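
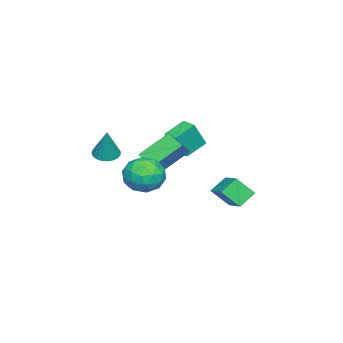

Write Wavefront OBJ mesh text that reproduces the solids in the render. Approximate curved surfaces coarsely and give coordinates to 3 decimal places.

v 0.056 -3.684 -0.211
v 0.665 -3.313 -0.503
v 0.704 -3.296 1.631
v 0.449 -3.078 -0.477
v 0.166 -2.947 -0.404
v -0.136 -2.943 -0.299
v -0.405 -3.068 -0.178
v -0.594 -3.299 -0.063
v -0.671 -3.597 0.027
v -0.622 -3.909 0.075
v -0.456 -4.183 0.075
v -0.201 -4.37 0.024
v 0.098 -4.439 -0.066
v 0.39 -4.377 -0.182
v 0.624 -4.195 -0.303
v 0.76 -3.925 -0.408
v 0.775 -3.613 -0.478
v -4.875 -0.68 -0.609
v -4.21 -1.097 0.955
v -4.395 0.163 -0.589
v -3.729 -0.254 0.975
v -3.751 -1.306 -1.255
v -3.085 -1.723 0.309
v -3.27 -0.463 -1.235
v -2.605 -0.88 0.329
v 1.54 0.284 -0.982
v 2.752 0.164 -1.053
v 1.468 -1.204 0.313
v 2.68 -1.324 0.242
v 2.195 -0.339 0.773
v 2.239 0.581 -0.028
v 1.981 -1.621 -0.712
v 2.025 -0.701 -1.513
v 3.024 -1.014 -0.886
v 3.156 -0.221 0.032
v 1.064 -0.819 -0.772
v 1.196 -0.026 0.146
v 2.152 0.354 -1.131
v 2.068 -1.394 0.391
v 1.782 -0.815 0.703
v 2.495 -0.886 0.661
v 1.851 0.6 -0.528
v 2.563 0.529 -0.57
v 2.236 0.234 0.503
v 1.657 -1.569 -0.17
v 2.369 -1.64 -0.212
v 1.725 -0.154 -1.401
v 2.438 -0.225 -1.443
v 1.984 -1.274 -1.243
v 3.025 -0.408 -1.075
v 2.982 -1.283 -0.314
v 2.571 -1.457 -0.875
v 2.598 -0.917 -1.345
v 3.102 0.057 -0.535
v 3.06 -0.817 0.226
v 2.775 -0.238 0.538
v 2.801 0.303 0.067
v 3.262 -0.634 -0.437
v 1.16 -0.223 -0.966
v 1.118 -1.097 -0.205
v 1.419 -1.343 -0.807
v 1.445 -0.802 -1.278
v 1.238 0.243 -0.426
v 1.195 -0.632 0.335
v 1.622 -0.123 0.605
v 1.649 0.417 0.135
v 0.958 -0.406 -0.303
v 0.032 -0.552 -1.088
v -0.415 -1.532 -0.56
v -1.059 0.66 0.235
v -1.507 -0.32 0.764
v 1.047 -0.56 -0.244
v 0.599 -1.54 0.285
v -0.045 0.652 1.08
v -0.492 -0.328 1.608
v -1.127 1.802 -2.484
v -1.962 2.307 -1.767
v -1.426 2.741 -3.492
v -2.26 3.246 -2.775
v 0.14 2.934 -1.805
v -0.694 3.439 -1.088
v -0.158 3.873 -2.813
v -0.993 4.378 -2.096
f 2 1 4
f 2 4 3
f 4 1 5
f 4 5 3
f 5 1 6
f 5 6 3
f 6 1 7
f 6 7 3
f 7 1 8
f 7 8 3
f 8 1 9
f 8 9 3
f 9 1 10
f 9 10 3
f 10 1 11
f 10 11 3
f 11 1 12
f 11 12 3
f 12 1 13
f 12 13 3
f 13 1 14
f 13 14 3
f 14 1 15
f 14 15 3
f 15 1 16
f 15 16 3
f 16 1 17
f 16 17 3
f 17 1 2
f 17 2 3
f 19 21 18
f 22 19 18
f 18 21 20
f 20 22 18
f 19 25 21
f 23 19 22
f 23 25 19
f 21 25 20
f 24 22 20
f 20 25 24
f 24 23 22
f 25 23 24
f 26 63 42
f 63 37 66
f 42 66 31
f 63 66 42
f 26 42 38
f 42 31 43
f 38 43 27
f 42 43 38
f 26 38 47
f 38 27 48
f 47 48 33
f 38 48 47
f 26 47 59
f 47 33 62
f 59 62 36
f 47 62 59
f 26 59 63
f 59 36 67
f 63 67 37
f 59 67 63
f 27 43 54
f 43 31 57
f 54 57 35
f 43 57 54
f 31 66 44
f 66 37 65
f 44 65 30
f 66 65 44
f 37 67 64
f 67 36 60
f 64 60 28
f 67 60 64
f 36 62 61
f 62 33 49
f 61 49 32
f 62 49 61
f 33 48 53
f 48 27 50
f 53 50 34
f 48 50 53
f 29 55 41
f 55 35 56
f 41 56 30
f 55 56 41
f 29 41 39
f 41 30 40
f 39 40 28
f 41 40 39
f 29 39 46
f 39 28 45
f 46 45 32
f 39 45 46
f 29 46 51
f 46 32 52
f 51 52 34
f 46 52 51
f 29 51 55
f 51 34 58
f 55 58 35
f 51 58 55
f 30 56 44
f 56 35 57
f 44 57 31
f 56 57 44
f 28 40 64
f 40 30 65
f 64 65 37
f 40 65 64
f 32 45 61
f 45 28 60
f 61 60 36
f 45 60 61
f 34 52 53
f 52 32 49
f 53 49 33
f 52 49 53
f 35 58 54
f 58 34 50
f 54 50 27
f 58 50 54
f 69 71 68
f 72 69 68
f 68 71 70
f 70 72 68
f 69 75 71
f 73 69 72
f 73 75 69
f 71 75 70
f 74 72 70
f 70 75 74
f 74 73 72
f 75 73 74
f 77 79 76
f 80 77 76
f 76 79 78
f 78 80 76
f 77 83 79
f 81 77 80
f 81 83 77
f 79 83 78
f 82 80 78
f 78 83 82
f 82 81 80
f 83 81 82



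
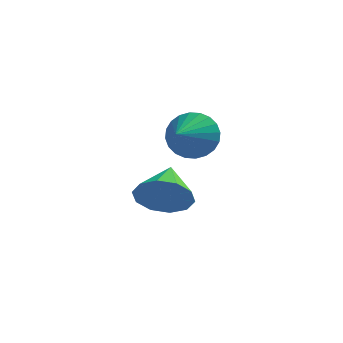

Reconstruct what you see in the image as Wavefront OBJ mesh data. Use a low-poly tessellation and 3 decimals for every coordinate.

v 1.39 0.197 -1.175
v 1.874 -0.145 -0.357
v 1.37 1.623 -0.565
v 2.302 0.038 -0.772
v 2.382 0.282 -1.341
v 2.083 0.494 -1.846
v 1.519 0.592 -2.095
v 0.905 0.54 -1.992
v 0.477 0.357 -1.577
v 0.397 0.113 -1.008
v 0.696 -0.099 -0.503
v 1.26 -0.198 -0.254
v 2.521 -1.092 2.266
v 3.008 -0.862 2.975
v 2.219 -2.328 2.874
v 2.695 -0.742 3.066
v 2.356 -0.674 3.034
v 2.042 -0.67 2.886
v 1.801 -0.73 2.643
v 1.669 -0.846 2.343
v 1.668 -0.999 2.031
v 1.796 -1.166 1.755
v 2.035 -1.322 1.557
v 2.348 -1.442 1.467
v 2.687 -1.51 1.498
v 3.001 -1.514 1.647
v 3.242 -1.454 1.889
v 3.373 -1.338 2.189
v 3.375 -1.185 2.501
v 3.246 -1.018 2.777
f 2 1 4
f 2 4 3
f 4 1 5
f 4 5 3
f 5 1 6
f 5 6 3
f 6 1 7
f 6 7 3
f 7 1 8
f 7 8 3
f 8 1 9
f 8 9 3
f 9 1 10
f 9 10 3
f 10 1 11
f 10 11 3
f 11 1 12
f 11 12 3
f 12 1 2
f 12 2 3
f 14 13 16
f 14 16 15
f 16 13 17
f 16 17 15
f 17 13 18
f 17 18 15
f 18 13 19
f 18 19 15
f 19 13 20
f 19 20 15
f 20 13 21
f 20 21 15
f 21 13 22
f 21 22 15
f 22 13 23
f 22 23 15
f 23 13 24
f 23 24 15
f 24 13 25
f 24 25 15
f 25 13 26
f 25 26 15
f 26 13 27
f 26 27 15
f 27 13 28
f 27 28 15
f 28 13 29
f 28 29 15
f 29 13 30
f 29 30 15
f 30 13 14
f 30 14 15



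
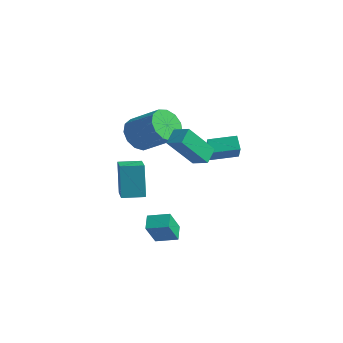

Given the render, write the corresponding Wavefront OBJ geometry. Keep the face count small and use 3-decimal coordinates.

v 1.771 -1.513 -3.486
v 2.059 -2.278 -2.362
v 2.58 -0.881 -3.263
v 2.867 -1.646 -2.139
v 2.273 -1.994 -3.941
v 2.56 -2.759 -2.817
v 3.081 -1.362 -3.718
v 3.369 -2.127 -2.594
v -0.42 -1.802 -2.297
v -0.781 -1.592 -0.516
v -1.706 -0.957 -2.658
v -2.067 -0.747 -0.876
v 0.187 -0.873 -2.284
v -0.174 -0.663 -0.502
v -1.099 -0.028 -2.644
v -1.46 0.182 -0.863
v -1.051 3.656 -0.75
v -0.176 2.99 0.18
v -0.329 4.832 -0.586
v 0.546 4.166 0.343
v -0.546 3.434 -1.383
v 0.329 2.768 -0.454
v 0.176 4.61 -1.22
v 1.051 3.944 -0.29
v 0.747 1.37 -0.598
v 0.561 0.006 0.962
v 0.427 2.054 -0.039
v 0.24 0.69 1.521
v 1.58 1.55 -0.341
v 1.393 0.186 1.219
v 1.259 2.234 0.218
v 1.073 0.87 1.778
v -2.871 1.121 0.126
v -2.453 1.476 -0.698
v -0.932 1.933 0.27
v -1.349 1.579 1.094
v -2.728 1.902 -0.466
v -1.207 2.359 0.502
v -3.049 2.08 -0.046
v -1.528 2.537 0.922
v -3.313 1.953 0.429
v -1.792 2.411 1.397
v -3.437 1.563 0.808
v -1.916 2.02 1.775
v -3.381 1.032 0.97
v -1.859 1.489 1.938
v -3.162 0.53 0.864
v -1.641 0.987 1.832
v -2.852 0.215 0.524
v -1.33 0.672 1.492
v -2.547 0.188 0.058
v -1.026 0.646 1.026
v -2.345 0.458 -0.387
v -0.824 0.915 0.581
v -2.31 0.938 -0.669
v -0.789 1.395 0.299
f 2 4 1
f 5 2 1
f 1 4 3
f 3 5 1
f 2 8 4
f 6 2 5
f 6 8 2
f 4 8 3
f 7 5 3
f 3 8 7
f 7 6 5
f 8 6 7
f 10 12 9
f 13 10 9
f 9 12 11
f 11 13 9
f 10 16 12
f 14 10 13
f 14 16 10
f 12 16 11
f 15 13 11
f 11 16 15
f 15 14 13
f 16 14 15
f 18 20 17
f 21 18 17
f 17 20 19
f 19 21 17
f 18 24 20
f 22 18 21
f 22 24 18
f 20 24 19
f 23 21 19
f 19 24 23
f 23 22 21
f 24 22 23
f 26 28 25
f 29 26 25
f 25 28 27
f 27 29 25
f 26 32 28
f 30 26 29
f 30 32 26
f 28 32 27
f 31 29 27
f 27 32 31
f 31 30 29
f 32 30 31
f 34 33 37
f 34 37 35
f 35 37 38
f 35 38 36
f 37 33 39
f 37 39 38
f 38 39 40
f 38 40 36
f 39 33 41
f 39 41 40
f 40 41 42
f 40 42 36
f 41 33 43
f 41 43 42
f 42 43 44
f 42 44 36
f 43 33 45
f 43 45 44
f 44 45 46
f 44 46 36
f 45 33 47
f 45 47 46
f 46 47 48
f 46 48 36
f 47 33 49
f 47 49 48
f 48 49 50
f 48 50 36
f 49 33 51
f 49 51 50
f 50 51 52
f 50 52 36
f 51 33 53
f 51 53 52
f 52 53 54
f 52 54 36
f 53 33 55
f 53 55 54
f 54 55 56
f 54 56 36
f 55 33 34
f 55 34 56
f 56 34 35
f 56 35 36



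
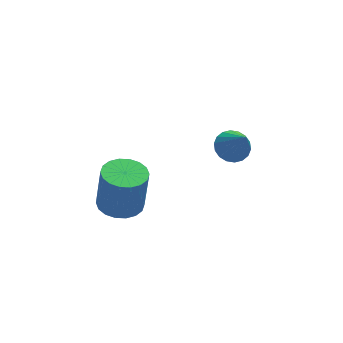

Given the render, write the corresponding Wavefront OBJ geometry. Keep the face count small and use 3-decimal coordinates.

v -3.446 2.933 -0.362
v -2.433 3.077 -0.487
v -2.182 3.11 1.598
v -3.194 2.967 1.722
v -2.596 3.505 -0.474
v -2.345 3.539 1.611
v -2.928 3.82 -0.439
v -2.676 3.854 1.646
v -3.361 3.959 -0.389
v -3.11 3.993 1.696
v -3.812 3.895 -0.334
v -3.561 3.929 1.751
v -4.19 3.641 -0.284
v -3.939 3.674 1.801
v -4.42 3.246 -0.25
v -4.169 3.28 1.835
v -4.458 2.79 -0.238
v -4.207 2.823 1.847
v -4.295 2.361 -0.251
v -4.044 2.395 1.834
v -3.964 2.046 -0.286
v -3.712 2.08 1.799
v -3.53 1.907 -0.336
v -3.279 1.941 1.749
v -3.079 1.971 -0.391
v -2.828 2.005 1.694
v -2.701 2.226 -0.441
v -2.45 2.259 1.644
v -2.471 2.62 -0.475
v -2.22 2.654 1.61
v 1.821 3.407 1.427
v 2.578 3.157 1.194
v 1.959 2.273 3.093
v 2.649 3.459 1.394
v 2.556 3.751 1.601
v 2.318 3.975 1.773
v 1.981 4.086 1.876
v 1.613 4.063 1.891
v 1.286 3.91 1.813
v 1.065 3.657 1.659
v 0.993 3.354 1.46
v 1.086 3.062 1.253
v 1.325 2.839 1.081
v 1.661 2.727 0.978
v 2.03 2.751 0.963
v 2.357 2.904 1.041
f 2 1 5
f 2 5 3
f 3 5 6
f 3 6 4
f 5 1 7
f 5 7 6
f 6 7 8
f 6 8 4
f 7 1 9
f 7 9 8
f 8 9 10
f 8 10 4
f 9 1 11
f 9 11 10
f 10 11 12
f 10 12 4
f 11 1 13
f 11 13 12
f 12 13 14
f 12 14 4
f 13 1 15
f 13 15 14
f 14 15 16
f 14 16 4
f 15 1 17
f 15 17 16
f 16 17 18
f 16 18 4
f 17 1 19
f 17 19 18
f 18 19 20
f 18 20 4
f 19 1 21
f 19 21 20
f 20 21 22
f 20 22 4
f 21 1 23
f 21 23 22
f 22 23 24
f 22 24 4
f 23 1 25
f 23 25 24
f 24 25 26
f 24 26 4
f 25 1 27
f 25 27 26
f 26 27 28
f 26 28 4
f 27 1 29
f 27 29 28
f 28 29 30
f 28 30 4
f 29 1 2
f 29 2 30
f 30 2 3
f 30 3 4
f 32 31 34
f 32 34 33
f 34 31 35
f 34 35 33
f 35 31 36
f 35 36 33
f 36 31 37
f 36 37 33
f 37 31 38
f 37 38 33
f 38 31 39
f 38 39 33
f 39 31 40
f 39 40 33
f 40 31 41
f 40 41 33
f 41 31 42
f 41 42 33
f 42 31 43
f 42 43 33
f 43 31 44
f 43 44 33
f 44 31 45
f 44 45 33
f 45 31 46
f 45 46 33
f 46 31 32
f 46 32 33



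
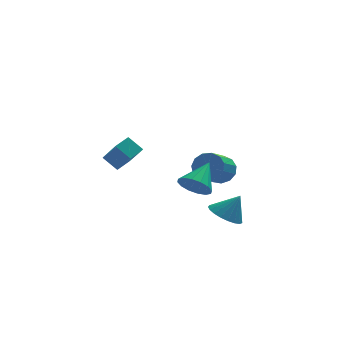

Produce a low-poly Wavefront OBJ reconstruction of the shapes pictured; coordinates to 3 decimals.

v 2.751 3.944 -0.997
v 3.5 3.258 -1.094
v 2.497 2.03 -0.14
v 1.749 2.716 -0.043
v 3.607 3.547 -0.609
v 2.605 2.319 0.345
v 3.442 3.962 -0.247
v 2.44 2.735 0.707
v 3.059 4.372 -0.124
v 2.056 3.144 0.831
v 2.577 4.645 -0.278
v 1.575 3.418 0.677
v 2.151 4.696 -0.66
v 1.149 3.469 0.295
v 1.915 4.508 -1.149
v 0.913 3.28 -0.195
v 1.945 4.141 -1.59
v 0.943 2.913 -0.636
v 2.231 3.711 -1.843
v 1.228 2.483 -0.889
v 2.682 3.355 -1.827
v 1.679 2.128 -0.873
v 3.155 3.186 -1.548
v 2.152 1.958 -0.594
v -4.092 -1.427 2.372
v -3.578 -2.667 3.814
v -4.792 -0.883 3.089
v -4.278 -2.123 4.531
v -3.302 -0.777 2.649
v -2.788 -2.017 4.091
v -4.002 -0.233 3.366
v -3.488 -1.473 4.808
v -0.169 -2.887 1.456
v 0.4 -3.667 1.787
v 0.909 -1.633 2.564
v 0.645 -3.494 1.352
v 0.672 -3.158 0.946
v 0.474 -2.75 0.676
v 0.103 -2.378 0.615
v -0.34 -2.143 0.78
v -0.737 -2.107 1.126
v -0.982 -2.281 1.56
v -1.009 -2.616 1.967
v -0.811 -3.025 2.237
v -0.441 -3.396 2.297
v 0.002 -3.631 2.133
v 1.401 -3.449 -0.564
v 2.017 -2.672 -0.966
v 2.219 -3.411 0.764
v 1.691 -2.44 -0.771
v 1.315 -2.382 -0.541
v 0.953 -2.509 -0.315
v 0.669 -2.799 -0.131
v 0.512 -3.2 -0.023
v 0.508 -3.645 -0.008
v 0.658 -4.056 -0.089
v 0.937 -4.362 -0.252
v 1.297 -4.509 -0.469
v 1.674 -4.474 -0.703
v 2.004 -4.261 -0.912
v 2.229 -3.908 -1.061
v 2.312 -3.476 -1.124
v 2.237 -3.038 -1.091
f 2 1 5
f 2 5 3
f 3 5 6
f 3 6 4
f 5 1 7
f 5 7 6
f 6 7 8
f 6 8 4
f 7 1 9
f 7 9 8
f 8 9 10
f 8 10 4
f 9 1 11
f 9 11 10
f 10 11 12
f 10 12 4
f 11 1 13
f 11 13 12
f 12 13 14
f 12 14 4
f 13 1 15
f 13 15 14
f 14 15 16
f 14 16 4
f 15 1 17
f 15 17 16
f 16 17 18
f 16 18 4
f 17 1 19
f 17 19 18
f 18 19 20
f 18 20 4
f 19 1 21
f 19 21 20
f 20 21 22
f 20 22 4
f 21 1 23
f 21 23 22
f 22 23 24
f 22 24 4
f 23 1 2
f 23 2 24
f 24 2 3
f 24 3 4
f 26 28 25
f 29 26 25
f 25 28 27
f 27 29 25
f 26 32 28
f 30 26 29
f 30 32 26
f 28 32 27
f 31 29 27
f 27 32 31
f 31 30 29
f 32 30 31
f 34 33 36
f 34 36 35
f 36 33 37
f 36 37 35
f 37 33 38
f 37 38 35
f 38 33 39
f 38 39 35
f 39 33 40
f 39 40 35
f 40 33 41
f 40 41 35
f 41 33 42
f 41 42 35
f 42 33 43
f 42 43 35
f 43 33 44
f 43 44 35
f 44 33 45
f 44 45 35
f 45 33 46
f 45 46 35
f 46 33 34
f 46 34 35
f 48 47 50
f 48 50 49
f 50 47 51
f 50 51 49
f 51 47 52
f 51 52 49
f 52 47 53
f 52 53 49
f 53 47 54
f 53 54 49
f 54 47 55
f 54 55 49
f 55 47 56
f 55 56 49
f 56 47 57
f 56 57 49
f 57 47 58
f 57 58 49
f 58 47 59
f 58 59 49
f 59 47 60
f 59 60 49
f 60 47 61
f 60 61 49
f 61 47 62
f 61 62 49
f 62 47 63
f 62 63 49
f 63 47 48
f 63 48 49



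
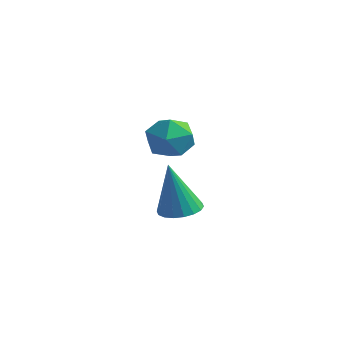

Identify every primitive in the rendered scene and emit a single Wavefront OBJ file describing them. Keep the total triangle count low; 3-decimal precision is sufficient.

v 0.446 -1.528 0.88
v 1.129 -1.479 0.763
v 0.591 -2.561 1.297
v 1.274 -2.512 1.18
v 0.978 -2.122 1.671
v 0.888 -1.484 1.414
v 0.832 -2.556 0.646
v 0.742 -1.918 0.389
v 1.367 -2.115 0.618
v 1.457 -1.847 1.252
v 0.263 -2.193 0.808
v 0.353 -1.925 1.442
v -0.905 -0.094 -2.315
v -0.592 -0.607 -2.414
v -0.975 -0.446 -0.705
v -0.396 -0.426 -2.366
v -0.301 -0.178 -2.307
v -0.326 0.086 -2.251
v -0.465 0.315 -2.207
v -0.692 0.463 -2.184
v -0.961 0.5 -2.187
v -1.219 0.42 -2.216
v -1.414 0.238 -2.264
v -1.509 -0.009 -2.323
v -1.484 -0.273 -2.38
v -1.345 -0.502 -2.424
v -1.118 -0.65 -2.446
v -0.849 -0.687 -2.443
f 1 12 6
f 1 6 2
f 1 2 8
f 1 8 11
f 1 11 12
f 2 6 10
f 6 12 5
f 12 11 3
f 11 8 7
f 8 2 9
f 4 10 5
f 4 5 3
f 4 3 7
f 4 7 9
f 4 9 10
f 5 10 6
f 3 5 12
f 7 3 11
f 9 7 8
f 10 9 2
f 14 13 16
f 14 16 15
f 16 13 17
f 16 17 15
f 17 13 18
f 17 18 15
f 18 13 19
f 18 19 15
f 19 13 20
f 19 20 15
f 20 13 21
f 20 21 15
f 21 13 22
f 21 22 15
f 22 13 23
f 22 23 15
f 23 13 24
f 23 24 15
f 24 13 25
f 24 25 15
f 25 13 26
f 25 26 15
f 26 13 27
f 26 27 15
f 27 13 28
f 27 28 15
f 28 13 14
f 28 14 15



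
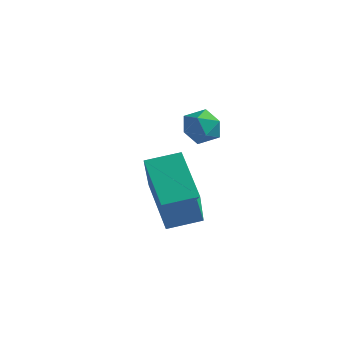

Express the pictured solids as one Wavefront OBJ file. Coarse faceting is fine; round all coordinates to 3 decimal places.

v -2.504 2.879 2.533
v -2.152 2.355 2.115
v -3.328 2.045 2.885
v -2.976 1.521 2.467
v -2.643 1.797 3.089
v -2.133 2.313 2.871
v -3.347 2.087 2.129
v -2.837 2.603 1.911
v -2.673 1.866 1.866
v -2.237 1.686 2.459
v -3.243 2.714 2.541
v -2.807 2.534 3.134
v -3.203 0.575 -0.526
v -4.675 1.704 0.58
v -3.751 1.634 -2.339
v -5.223 2.764 -1.233
v -2.317 1.476 -0.267
v -3.789 2.606 0.839
v -2.865 2.536 -2.08
v -4.337 3.665 -0.974
f 1 12 6
f 1 6 2
f 1 2 8
f 1 8 11
f 1 11 12
f 2 6 10
f 6 12 5
f 12 11 3
f 11 8 7
f 8 2 9
f 4 10 5
f 4 5 3
f 4 3 7
f 4 7 9
f 4 9 10
f 5 10 6
f 3 5 12
f 7 3 11
f 9 7 8
f 10 9 2
f 14 16 13
f 17 14 13
f 13 16 15
f 15 17 13
f 14 20 16
f 18 14 17
f 18 20 14
f 16 20 15
f 19 17 15
f 15 20 19
f 19 18 17
f 20 18 19



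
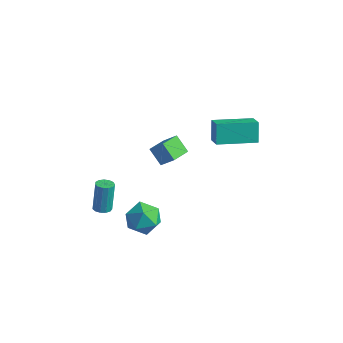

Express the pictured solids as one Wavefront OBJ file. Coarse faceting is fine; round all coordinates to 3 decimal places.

v -3.875 -0.217 -4.32
v -3.432 -0.459 -4.193
v -3.623 0.056 -2.553
v -4.065 0.297 -2.68
v -3.358 -0.186 -4.27
v -3.548 0.328 -2.63
v -3.448 0.077 -4.363
v -3.638 0.591 -2.722
v -3.674 0.246 -4.442
v -3.864 0.761 -2.802
v -3.963 0.269 -4.483
v -4.153 0.783 -2.842
v -4.224 0.137 -4.472
v -4.414 0.652 -2.831
v -4.375 -0.108 -4.413
v -4.565 0.407 -2.772
v -4.367 -0.387 -4.324
v -4.557 0.128 -2.684
v -4.202 -0.612 -4.234
v -4.392 -0.097 -2.594
v -3.934 -0.712 -4.172
v -4.124 -0.197 -2.531
v -3.647 -0.655 -4.157
v -3.837 -0.14 -2.516
v -0.984 0.87 -3.345
v -0.48 0.017 -3.755
v -2.46 0.363 -4.105
v -1.956 -0.49 -4.515
v -2.131 -0.428 -3.459
v -1.219 -0.115 -2.989
v -1.721 0.495 -4.871
v -0.809 0.808 -4.401
v -0.935 -0.215 -4.698
v -1.189 -0.785 -3.826
v -1.751 1.165 -4.034
v -2.005 0.595 -3.162
v 1.582 2.302 2.698
v 1.21 2.812 3.742
v 0.889 2.835 2.192
v 0.517 3.344 3.236
v 3.023 3.916 2.424
v 2.651 4.425 3.468
v 2.33 4.448 1.918
v 1.958 4.958 2.962
v -3.099 2.867 -1.15
v -2.291 2.957 -0.253
v -3.043 3.994 -1.312
v -2.235 4.084 -0.416
v -2.245 2.716 -1.904
v -1.437 2.806 -1.008
v -2.189 3.843 -2.067
v -1.381 3.933 -1.17
f 2 1 5
f 2 5 3
f 3 5 6
f 3 6 4
f 5 1 7
f 5 7 6
f 6 7 8
f 6 8 4
f 7 1 9
f 7 9 8
f 8 9 10
f 8 10 4
f 9 1 11
f 9 11 10
f 10 11 12
f 10 12 4
f 11 1 13
f 11 13 12
f 12 13 14
f 12 14 4
f 13 1 15
f 13 15 14
f 14 15 16
f 14 16 4
f 15 1 17
f 15 17 16
f 16 17 18
f 16 18 4
f 17 1 19
f 17 19 18
f 18 19 20
f 18 20 4
f 19 1 21
f 19 21 20
f 20 21 22
f 20 22 4
f 21 1 23
f 21 23 22
f 22 23 24
f 22 24 4
f 23 1 2
f 23 2 24
f 24 2 3
f 24 3 4
f 25 36 30
f 25 30 26
f 25 26 32
f 25 32 35
f 25 35 36
f 26 30 34
f 30 36 29
f 36 35 27
f 35 32 31
f 32 26 33
f 28 34 29
f 28 29 27
f 28 27 31
f 28 31 33
f 28 33 34
f 29 34 30
f 27 29 36
f 31 27 35
f 33 31 32
f 34 33 26
f 38 40 37
f 41 38 37
f 37 40 39
f 39 41 37
f 38 44 40
f 42 38 41
f 42 44 38
f 40 44 39
f 43 41 39
f 39 44 43
f 43 42 41
f 44 42 43
f 46 48 45
f 49 46 45
f 45 48 47
f 47 49 45
f 46 52 48
f 50 46 49
f 50 52 46
f 48 52 47
f 51 49 47
f 47 52 51
f 51 50 49
f 52 50 51



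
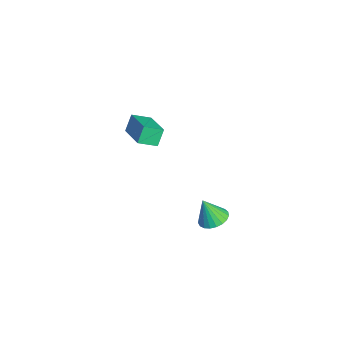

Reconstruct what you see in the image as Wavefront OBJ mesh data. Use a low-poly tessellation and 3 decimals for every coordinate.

v 2.994 3.192 -1.977
v 3.656 3.489 -1.787
v 2.846 2.708 -0.703
v 3.459 3.722 -1.721
v 3.182 3.863 -1.699
v 2.872 3.888 -1.726
v 2.583 3.793 -1.796
v 2.366 3.594 -1.897
v 2.257 3.325 -2.011
v 2.275 3.034 -2.12
v 2.418 2.769 -2.204
v 2.66 2.578 -2.249
v 2.96 2.493 -2.246
v 3.266 2.529 -2.197
v 3.525 2.68 -2.11
v 3.692 2.919 -1.999
v 3.738 3.205 -1.885
v -4.054 1.38 -0.719
v -4 0.42 -0.295
v -2.328 1.738 -0.127
v -2.274 0.779 0.297
v -3.686 1.021 -1.577
v -3.632 0.062 -1.153
v -1.96 1.38 -0.985
v -1.906 0.42 -0.561
f 2 1 4
f 2 4 3
f 4 1 5
f 4 5 3
f 5 1 6
f 5 6 3
f 6 1 7
f 6 7 3
f 7 1 8
f 7 8 3
f 8 1 9
f 8 9 3
f 9 1 10
f 9 10 3
f 10 1 11
f 10 11 3
f 11 1 12
f 11 12 3
f 12 1 13
f 12 13 3
f 13 1 14
f 13 14 3
f 14 1 15
f 14 15 3
f 15 1 16
f 15 16 3
f 16 1 17
f 16 17 3
f 17 1 2
f 17 2 3
f 19 21 18
f 22 19 18
f 18 21 20
f 20 22 18
f 19 25 21
f 23 19 22
f 23 25 19
f 21 25 20
f 24 22 20
f 20 25 24
f 24 23 22
f 25 23 24



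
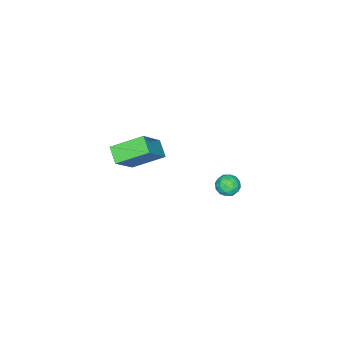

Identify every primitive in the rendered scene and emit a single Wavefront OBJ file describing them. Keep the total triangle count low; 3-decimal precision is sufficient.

v -2.108 2.294 -2.125
v -1.445 2.165 -2.23
v -2.295 1.215 -1.97
v -1.632 1.086 -2.075
v -1.83 1.418 -1.511
v -1.715 2.085 -1.607
v -2.025 1.295 -2.593
v -1.91 1.962 -2.689
v -1.394 1.547 -2.519
v -1.274 1.623 -1.851
v -2.466 1.757 -2.349
v -2.346 1.833 -1.681
v -1.761 2.324 -2.192
v -1.979 1.056 -2.008
v -2.096 1.251 -1.677
v -1.706 1.175 -1.739
v -1.919 2.277 -1.825
v -1.529 2.201 -1.887
v -1.755 1.762 -1.464
v -2.211 1.179 -2.313
v -1.821 1.103 -2.375
v -2.034 2.205 -2.461
v -1.644 2.129 -2.523
v -1.985 1.618 -2.736
v -1.341 1.885 -2.423
v -1.45 1.251 -2.331
v -1.681 1.374 -2.636
v -1.614 1.766 -2.692
v -1.27 1.93 -2.03
v -1.379 1.296 -1.938
v -1.496 1.491 -1.607
v -1.428 1.883 -1.664
v -1.24 1.567 -2.2
v -2.361 2.084 -2.262
v -2.47 1.45 -2.17
v -2.312 1.497 -2.536
v -2.244 1.889 -2.593
v -2.29 2.129 -1.869
v -2.399 1.495 -1.777
v -2.126 1.614 -1.508
v -2.059 2.006 -1.564
v -2.5 1.813 -2
v 2.348 0.903 3.234
v 1.866 0.228 3.737
v 3.813 1.025 4.803
v 3.331 0.35 5.306
v 3.289 -0.35 2.454
v 2.807 -1.025 2.957
v 4.754 -0.228 4.023
v 4.272 -0.903 4.526
f 1 38 17
f 38 12 41
f 17 41 6
f 38 41 17
f 1 17 13
f 17 6 18
f 13 18 2
f 17 18 13
f 1 13 22
f 13 2 23
f 22 23 8
f 13 23 22
f 1 22 34
f 22 8 37
f 34 37 11
f 22 37 34
f 1 34 38
f 34 11 42
f 38 42 12
f 34 42 38
f 2 18 29
f 18 6 32
f 29 32 10
f 18 32 29
f 6 41 19
f 41 12 40
f 19 40 5
f 41 40 19
f 12 42 39
f 42 11 35
f 39 35 3
f 42 35 39
f 11 37 36
f 37 8 24
f 36 24 7
f 37 24 36
f 8 23 28
f 23 2 25
f 28 25 9
f 23 25 28
f 4 30 16
f 30 10 31
f 16 31 5
f 30 31 16
f 4 16 14
f 16 5 15
f 14 15 3
f 16 15 14
f 4 14 21
f 14 3 20
f 21 20 7
f 14 20 21
f 4 21 26
f 21 7 27
f 26 27 9
f 21 27 26
f 4 26 30
f 26 9 33
f 30 33 10
f 26 33 30
f 5 31 19
f 31 10 32
f 19 32 6
f 31 32 19
f 3 15 39
f 15 5 40
f 39 40 12
f 15 40 39
f 7 20 36
f 20 3 35
f 36 35 11
f 20 35 36
f 9 27 28
f 27 7 24
f 28 24 8
f 27 24 28
f 10 33 29
f 33 9 25
f 29 25 2
f 33 25 29
f 44 46 43
f 47 44 43
f 43 46 45
f 45 47 43
f 44 50 46
f 48 44 47
f 48 50 44
f 46 50 45
f 49 47 45
f 45 50 49
f 49 48 47
f 50 48 49



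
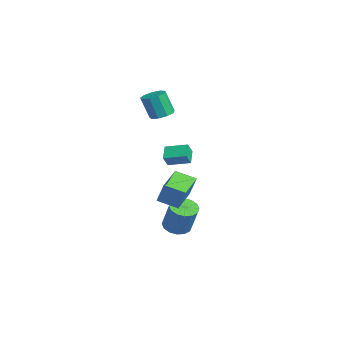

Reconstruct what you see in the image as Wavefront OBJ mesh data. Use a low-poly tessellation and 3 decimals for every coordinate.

v -4.704 -1.453 -1.173
v -4.401 -1.83 -0.449
v -4 -0.274 -0.853
v -3.697 -0.651 -0.13
v -3.863 -1.809 -1.71
v -3.56 -2.186 -0.987
v -3.159 -0.63 -1.391
v -2.856 -1.007 -0.667
v 1.069 -2.772 -4.148
v 1.827 -2.999 -4.459
v 2.609 -2.815 -2.682
v 1.851 -2.588 -2.372
v 1.814 -2.561 -4.498
v 2.597 -2.377 -2.722
v 1.601 -2.179 -4.444
v 2.384 -1.996 -2.668
v 1.246 -1.957 -4.311
v 2.029 -1.773 -2.534
v 0.843 -1.952 -4.134
v 1.626 -1.769 -2.357
v 0.501 -2.168 -3.961
v 1.284 -1.984 -2.184
v 0.311 -2.545 -3.838
v 1.093 -2.361 -2.061
v 0.323 -2.983 -3.798
v 1.106 -2.799 -2.022
v 0.536 -3.364 -3.852
v 1.319 -3.181 -2.076
v 0.891 -3.587 -3.986
v 1.674 -3.403 -2.209
v 1.294 -3.591 -4.163
v 2.077 -3.408 -2.386
v 1.636 -3.376 -4.336
v 2.419 -3.192 -2.559
v 3.481 -4.64 -0.804
v 3.9 -4.366 0.515
v 1.975 -3.543 -0.554
v 2.393 -3.269 0.764
v 4.147 -3.631 -1.224
v 4.565 -3.357 0.094
v 2.64 -2.534 -0.975
v 3.059 -2.26 0.344
v -3.741 -2.177 2.47
v -3.252 -1.643 2.733
v -3.551 -2.109 4.234
v -4.039 -2.643 3.97
v -3.738 -1.442 2.699
v -4.037 -1.908 4.2
v -4.225 -1.584 2.557
v -4.524 -2.051 4.058
v -4.485 -2.004 2.375
v -4.784 -2.471 3.876
v -4.397 -2.505 2.237
v -4.696 -2.972 3.738
v -4.002 -2.852 2.208
v -4.301 -3.319 3.708
v -3.484 -2.883 2.301
v -3.783 -3.35 3.802
v -3.087 -2.584 2.473
v -3.386 -3.05 3.974
v -2.995 -2.094 2.644
v -3.294 -2.56 4.145
f 2 4 1
f 5 2 1
f 1 4 3
f 3 5 1
f 2 8 4
f 6 2 5
f 6 8 2
f 4 8 3
f 7 5 3
f 3 8 7
f 7 6 5
f 8 6 7
f 10 9 13
f 10 13 11
f 11 13 14
f 11 14 12
f 13 9 15
f 13 15 14
f 14 15 16
f 14 16 12
f 15 9 17
f 15 17 16
f 16 17 18
f 16 18 12
f 17 9 19
f 17 19 18
f 18 19 20
f 18 20 12
f 19 9 21
f 19 21 20
f 20 21 22
f 20 22 12
f 21 9 23
f 21 23 22
f 22 23 24
f 22 24 12
f 23 9 25
f 23 25 24
f 24 25 26
f 24 26 12
f 25 9 27
f 25 27 26
f 26 27 28
f 26 28 12
f 27 9 29
f 27 29 28
f 28 29 30
f 28 30 12
f 29 9 31
f 29 31 30
f 30 31 32
f 30 32 12
f 31 9 33
f 31 33 32
f 32 33 34
f 32 34 12
f 33 9 10
f 33 10 34
f 34 10 11
f 34 11 12
f 36 38 35
f 39 36 35
f 35 38 37
f 37 39 35
f 36 42 38
f 40 36 39
f 40 42 36
f 38 42 37
f 41 39 37
f 37 42 41
f 41 40 39
f 42 40 41
f 44 43 47
f 44 47 45
f 45 47 48
f 45 48 46
f 47 43 49
f 47 49 48
f 48 49 50
f 48 50 46
f 49 43 51
f 49 51 50
f 50 51 52
f 50 52 46
f 51 43 53
f 51 53 52
f 52 53 54
f 52 54 46
f 53 43 55
f 53 55 54
f 54 55 56
f 54 56 46
f 55 43 57
f 55 57 56
f 56 57 58
f 56 58 46
f 57 43 59
f 57 59 58
f 58 59 60
f 58 60 46
f 59 43 61
f 59 61 60
f 60 61 62
f 60 62 46
f 61 43 44
f 61 44 62
f 62 44 45
f 62 45 46



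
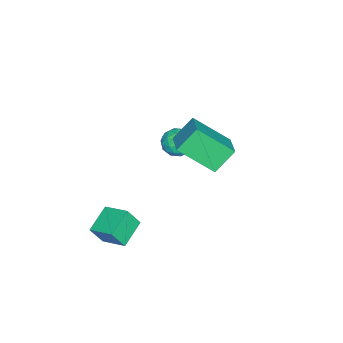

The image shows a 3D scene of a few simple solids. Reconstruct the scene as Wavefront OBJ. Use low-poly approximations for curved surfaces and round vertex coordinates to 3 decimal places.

v 0.448 0.195 0.129
v -0.148 0.712 0.938
v 0.18 1.513 -0.911
v -0.415 2.03 -0.102
v 1.475 0.73 0.542
v 0.88 1.247 1.351
v 1.208 2.048 -0.498
v 0.612 2.565 0.311
v -2.432 -0.286 -2.27
v -1.997 0.023 -2.663
v -1.703 -1.043 -2.057
v -1.268 -0.734 -2.45
v -1.45 -0.458 -1.876
v -1.9 0.01 -2.008
v -1.8 -1.03 -2.712
v -2.25 -0.562 -2.844
v -1.606 -0.437 -2.936
v -1.39 -0.084 -2.419
v -2.31 -0.936 -2.301
v -2.094 -0.583 -1.784
v -2.278 -0.065 -2.485
v -1.422 -0.955 -2.235
v -1.528 -0.792 -1.898
v -1.273 -0.611 -2.129
v -2.222 -0.073 -2.1
v -1.966 0.109 -2.331
v -1.644 -0.174 -1.868
v -1.734 -1.129 -2.389
v -1.478 -0.947 -2.62
v -2.427 -0.409 -2.591
v -2.172 -0.228 -2.822
v -2.056 -0.846 -2.852
v -1.793 -0.154 -2.877
v -1.365 -0.599 -2.752
v -1.677 -0.773 -2.906
v -1.942 -0.498 -2.983
v -1.666 0.054 -2.573
v -1.238 -0.391 -2.448
v -1.344 -0.229 -2.111
v -1.609 0.046 -2.188
v -1.436 -0.217 -2.734
v -2.462 -0.629 -2.272
v -2.034 -1.074 -2.147
v -2.091 -1.066 -2.532
v -2.356 -0.791 -2.609
v -2.335 -0.421 -1.968
v -1.907 -0.866 -1.843
v -1.758 -0.522 -1.737
v -2.023 -0.247 -1.814
v -2.264 -0.803 -1.986
v 2.922 -1.509 -4.21
v 1.865 -1.351 -3.784
v 3.219 -0.531 -3.831
v 2.163 -0.373 -3.406
v 3.177 -1.887 -3.434
v 2.121 -1.729 -3.009
v 3.475 -0.909 -3.056
v 2.418 -0.751 -2.63
f 2 4 1
f 5 2 1
f 1 4 3
f 3 5 1
f 2 8 4
f 6 2 5
f 6 8 2
f 4 8 3
f 7 5 3
f 3 8 7
f 7 6 5
f 8 6 7
f 9 46 25
f 46 20 49
f 25 49 14
f 46 49 25
f 9 25 21
f 25 14 26
f 21 26 10
f 25 26 21
f 9 21 30
f 21 10 31
f 30 31 16
f 21 31 30
f 9 30 42
f 30 16 45
f 42 45 19
f 30 45 42
f 9 42 46
f 42 19 50
f 46 50 20
f 42 50 46
f 10 26 37
f 26 14 40
f 37 40 18
f 26 40 37
f 14 49 27
f 49 20 48
f 27 48 13
f 49 48 27
f 20 50 47
f 50 19 43
f 47 43 11
f 50 43 47
f 19 45 44
f 45 16 32
f 44 32 15
f 45 32 44
f 16 31 36
f 31 10 33
f 36 33 17
f 31 33 36
f 12 38 24
f 38 18 39
f 24 39 13
f 38 39 24
f 12 24 22
f 24 13 23
f 22 23 11
f 24 23 22
f 12 22 29
f 22 11 28
f 29 28 15
f 22 28 29
f 12 29 34
f 29 15 35
f 34 35 17
f 29 35 34
f 12 34 38
f 34 17 41
f 38 41 18
f 34 41 38
f 13 39 27
f 39 18 40
f 27 40 14
f 39 40 27
f 11 23 47
f 23 13 48
f 47 48 20
f 23 48 47
f 15 28 44
f 28 11 43
f 44 43 19
f 28 43 44
f 17 35 36
f 35 15 32
f 36 32 16
f 35 32 36
f 18 41 37
f 41 17 33
f 37 33 10
f 41 33 37
f 52 54 51
f 55 52 51
f 51 54 53
f 53 55 51
f 52 58 54
f 56 52 55
f 56 58 52
f 54 58 53
f 57 55 53
f 53 58 57
f 57 56 55
f 58 56 57



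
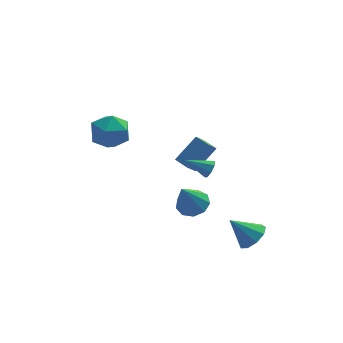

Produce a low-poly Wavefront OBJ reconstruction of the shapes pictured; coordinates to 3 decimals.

v 0.573 2.276 -0.939
v 1.794 2.938 0.387
v -0.019 2.994 -0.751
v 1.202 3.657 0.574
v 1.118 2.943 -1.774
v 2.339 3.606 -0.449
v 0.526 3.662 -1.587
v 1.747 4.324 -0.261
v 0.814 1.629 -3.479
v 1.722 1.289 -3.282
v 0.106 0.831 -1.601
v 1.653 1.918 -3.04
v 1.191 2.412 -3.005
v 0.552 2.539 -3.191
v 0.036 2.241 -3.512
v -0.116 1.656 -3.818
v 0.167 1.059 -3.965
v 0.752 0.728 -3.885
v 1.367 0.819 -3.615
v 3.545 -2.376 -3.337
v 4.058 -2.932 -2.73
v 2.335 -2.124 -2.083
v 4.248 -2.298 -2.674
v 4.109 -1.701 -2.928
v 3.706 -1.42 -3.373
v 3.227 -1.586 -3.802
v 2.897 -2.121 -4.013
v 2.87 -2.776 -3.907
v 3.159 -3.243 -3.535
v 3.628 -3.305 -3.07
v -4.587 0.84 3.323
v -3.398 1.089 3.134
v -4.082 -0.709 4.466
v -2.893 -0.46 4.277
v -3.581 0.303 4.954
v -3.893 1.26 4.247
v -3.587 -0.88 3.353
v -3.899 0.077 2.646
v -2.779 0.026 3.153
v -2.775 0.757 4.142
v -4.705 -0.377 3.458
v -4.701 0.354 4.447
v 1.322 -1.682 1.78
v 1.601 -1.513 2.283
v -0.042 -1.458 2.46
v 1.518 -1.16 2.001
v 1.32 -1.113 1.589
v 1.123 -1.4 1.289
v 1.042 -1.852 1.276
v 1.125 -2.204 1.559
v 1.323 -2.251 1.971
v 1.52 -1.965 2.271
f 2 4 1
f 5 2 1
f 1 4 3
f 3 5 1
f 2 8 4
f 6 2 5
f 6 8 2
f 4 8 3
f 7 5 3
f 3 8 7
f 7 6 5
f 8 6 7
f 10 9 12
f 10 12 11
f 12 9 13
f 12 13 11
f 13 9 14
f 13 14 11
f 14 9 15
f 14 15 11
f 15 9 16
f 15 16 11
f 16 9 17
f 16 17 11
f 17 9 18
f 17 18 11
f 18 9 19
f 18 19 11
f 19 9 10
f 19 10 11
f 21 20 23
f 21 23 22
f 23 20 24
f 23 24 22
f 24 20 25
f 24 25 22
f 25 20 26
f 25 26 22
f 26 20 27
f 26 27 22
f 27 20 28
f 27 28 22
f 28 20 29
f 28 29 22
f 29 20 30
f 29 30 22
f 30 20 21
f 30 21 22
f 31 42 36
f 31 36 32
f 31 32 38
f 31 38 41
f 31 41 42
f 32 36 40
f 36 42 35
f 42 41 33
f 41 38 37
f 38 32 39
f 34 40 35
f 34 35 33
f 34 33 37
f 34 37 39
f 34 39 40
f 35 40 36
f 33 35 42
f 37 33 41
f 39 37 38
f 40 39 32
f 44 43 46
f 44 46 45
f 46 43 47
f 46 47 45
f 47 43 48
f 47 48 45
f 48 43 49
f 48 49 45
f 49 43 50
f 49 50 45
f 50 43 51
f 50 51 45
f 51 43 52
f 51 52 45
f 52 43 44
f 52 44 45



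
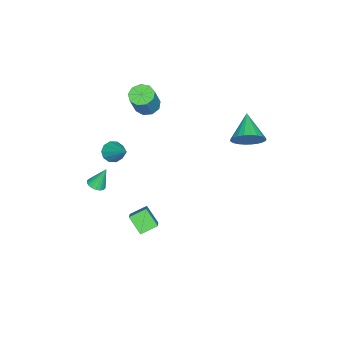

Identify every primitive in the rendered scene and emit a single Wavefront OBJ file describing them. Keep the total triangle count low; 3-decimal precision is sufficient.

v 2.213 -3.859 -1.274
v 2.641 -3.458 -1.333
v 1.907 -3.341 0.034
v 2.431 -3.334 -1.431
v 2.178 -3.314 -1.498
v 1.932 -3.403 -1.521
v 1.741 -3.581 -1.494
v 1.644 -3.815 -1.425
v 1.66 -4.057 -1.325
v 1.785 -4.261 -1.215
v 1.994 -4.384 -1.117
v 2.248 -4.404 -1.05
v 2.494 -4.316 -1.028
v 2.684 -4.137 -1.054
v 2.782 -3.903 -1.124
v 2.766 -3.661 -1.223
v -0.931 4.218 2.887
v -0.292 3.784 3.568
v -2.429 3.562 3.873
v -0.344 4.148 3.731
v -0.486 4.522 3.765
v -0.695 4.85 3.665
v -0.941 5.082 3.447
v -1.184 5.183 3.143
v -1.389 5.136 2.801
v -1.525 4.95 2.471
v -1.57 4.652 2.205
v -1.517 4.288 2.043
v -1.376 3.914 2.009
v -1.166 3.585 2.109
v -0.921 3.353 2.327
v -0.677 3.253 2.63
v -0.472 3.3 2.973
v -0.337 3.486 3.302
v -2.591 -2.667 2.587
v -2.081 -2.129 2.286
v -1.159 -2.095 3.913
v -1.669 -2.633 4.213
v -2.505 -1.874 2.521
v -1.582 -1.841 4.148
v -2.969 -1.99 2.787
v -2.046 -1.957 4.413
v -3.256 -2.423 2.959
v -2.334 -2.39 4.585
v -3.233 -2.97 2.957
v -2.31 -2.936 4.583
v -2.909 -3.375 2.782
v -1.986 -3.341 4.408
v -2.436 -3.448 2.515
v -1.514 -3.415 4.141
v -2.037 -3.156 2.282
v -1.114 -3.123 3.909
v -1.896 -2.635 2.192
v -0.974 -2.602 3.818
v 1.834 -0.874 -2.584
v 3.145 -0.356 -1.531
v 2.226 -0.007 -3.499
v 3.537 0.511 -2.445
v 2.503 -1.651 -3.035
v 3.814 -1.133 -1.981
v 2.895 -0.784 -3.949
v 4.206 -0.266 -2.896
v 0.779 -3.394 0.701
v 1.088 -3.073 0.11
v 1.721 -2.126 1.879
v 0.692 -2.86 0.196
v 0.33 -2.851 0.475
v 0.14 -3.049 0.841
v 0.194 -3.379 1.153
v 0.471 -3.715 1.292
v 0.867 -3.928 1.206
v 1.229 -3.937 0.927
v 1.419 -3.739 0.561
v 1.365 -3.409 0.249
f 2 1 4
f 2 4 3
f 4 1 5
f 4 5 3
f 5 1 6
f 5 6 3
f 6 1 7
f 6 7 3
f 7 1 8
f 7 8 3
f 8 1 9
f 8 9 3
f 9 1 10
f 9 10 3
f 10 1 11
f 10 11 3
f 11 1 12
f 11 12 3
f 12 1 13
f 12 13 3
f 13 1 14
f 13 14 3
f 14 1 15
f 14 15 3
f 15 1 16
f 15 16 3
f 16 1 2
f 16 2 3
f 18 17 20
f 18 20 19
f 20 17 21
f 20 21 19
f 21 17 22
f 21 22 19
f 22 17 23
f 22 23 19
f 23 17 24
f 23 24 19
f 24 17 25
f 24 25 19
f 25 17 26
f 25 26 19
f 26 17 27
f 26 27 19
f 27 17 28
f 27 28 19
f 28 17 29
f 28 29 19
f 29 17 30
f 29 30 19
f 30 17 31
f 30 31 19
f 31 17 32
f 31 32 19
f 32 17 33
f 32 33 19
f 33 17 34
f 33 34 19
f 34 17 18
f 34 18 19
f 36 35 39
f 36 39 37
f 37 39 40
f 37 40 38
f 39 35 41
f 39 41 40
f 40 41 42
f 40 42 38
f 41 35 43
f 41 43 42
f 42 43 44
f 42 44 38
f 43 35 45
f 43 45 44
f 44 45 46
f 44 46 38
f 45 35 47
f 45 47 46
f 46 47 48
f 46 48 38
f 47 35 49
f 47 49 48
f 48 49 50
f 48 50 38
f 49 35 51
f 49 51 50
f 50 51 52
f 50 52 38
f 51 35 53
f 51 53 52
f 52 53 54
f 52 54 38
f 53 35 36
f 53 36 54
f 54 36 37
f 54 37 38
f 56 58 55
f 59 56 55
f 55 58 57
f 57 59 55
f 56 62 58
f 60 56 59
f 60 62 56
f 58 62 57
f 61 59 57
f 57 62 61
f 61 60 59
f 62 60 61
f 64 63 66
f 64 66 65
f 66 63 67
f 66 67 65
f 67 63 68
f 67 68 65
f 68 63 69
f 68 69 65
f 69 63 70
f 69 70 65
f 70 63 71
f 70 71 65
f 71 63 72
f 71 72 65
f 72 63 73
f 72 73 65
f 73 63 74
f 73 74 65
f 74 63 64
f 74 64 65



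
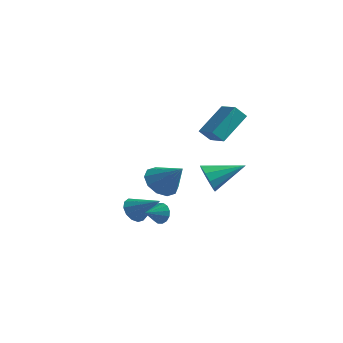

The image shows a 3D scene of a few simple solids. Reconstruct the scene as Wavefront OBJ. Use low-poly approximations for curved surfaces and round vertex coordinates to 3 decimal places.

v 2.134 2.503 3.144
v 2.427 4.072 4.524
v 0.983 2.944 2.886
v 1.275 4.513 4.266
v 2.485 3.027 2.474
v 2.777 4.596 3.854
v 1.333 3.468 2.216
v 1.626 5.037 3.596
v -2.688 2.344 -3.313
v -2.265 2.532 -4.014
v -1.152 2.496 -2.347
v -2.418 2.943 -3.836
v -2.656 3.164 -3.492
v -2.905 3.124 -3.091
v -3.084 2.837 -2.76
v -3.138 2.393 -2.605
v -3.048 1.934 -2.674
v -2.844 1.604 -2.947
v -2.591 1.51 -3.335
v -2.368 1.68 -3.716
v -2.247 2.061 -3.969
v 1.416 3.113 -0.365
v 1.937 3.047 -1.133
v 2.764 4.547 0.425
v 1.547 3.461 -1.218
v 1.107 3.742 -0.977
v 0.785 3.782 -0.503
v 0.705 3.568 0.024
v 0.896 3.179 0.402
v 1.286 2.766 0.487
v 1.726 2.485 0.247
v 2.048 2.444 -0.228
v 2.128 2.659 -0.755
v -0.176 1.352 -0.415
v 0.506 1.63 -1.178
v 1.196 1.308 0.795
v 0.278 2.178 -0.9
v -0.123 2.41 -0.437
v -0.544 2.239 0.034
v -0.825 1.728 0.334
v -0.858 1.074 0.347
v -0.63 0.526 0.07
v -0.229 0.293 -0.393
v 0.192 0.465 -0.864
v 0.473 0.976 -1.164
v -0.074 1.156 -2.55
v 0.299 1.241 -1.976
v -0.306 0.144 -2.25
v -0.031 1.343 -1.888
v -0.373 1.395 -1.976
v -0.635 1.382 -2.219
v -0.747 1.309 -2.55
v -0.678 1.195 -2.881
v -0.448 1.071 -3.124
v -0.118 0.969 -3.213
v 0.225 0.917 -3.124
v 0.487 0.929 -2.882
v 0.598 1.002 -2.551
v 0.53 1.116 -2.219
f 2 4 1
f 5 2 1
f 1 4 3
f 3 5 1
f 2 8 4
f 6 2 5
f 6 8 2
f 4 8 3
f 7 5 3
f 3 8 7
f 7 6 5
f 8 6 7
f 10 9 12
f 10 12 11
f 12 9 13
f 12 13 11
f 13 9 14
f 13 14 11
f 14 9 15
f 14 15 11
f 15 9 16
f 15 16 11
f 16 9 17
f 16 17 11
f 17 9 18
f 17 18 11
f 18 9 19
f 18 19 11
f 19 9 20
f 19 20 11
f 20 9 21
f 20 21 11
f 21 9 10
f 21 10 11
f 23 22 25
f 23 25 24
f 25 22 26
f 25 26 24
f 26 22 27
f 26 27 24
f 27 22 28
f 27 28 24
f 28 22 29
f 28 29 24
f 29 22 30
f 29 30 24
f 30 22 31
f 30 31 24
f 31 22 32
f 31 32 24
f 32 22 33
f 32 33 24
f 33 22 23
f 33 23 24
f 35 34 37
f 35 37 36
f 37 34 38
f 37 38 36
f 38 34 39
f 38 39 36
f 39 34 40
f 39 40 36
f 40 34 41
f 40 41 36
f 41 34 42
f 41 42 36
f 42 34 43
f 42 43 36
f 43 34 44
f 43 44 36
f 44 34 45
f 44 45 36
f 45 34 35
f 45 35 36
f 47 46 49
f 47 49 48
f 49 46 50
f 49 50 48
f 50 46 51
f 50 51 48
f 51 46 52
f 51 52 48
f 52 46 53
f 52 53 48
f 53 46 54
f 53 54 48
f 54 46 55
f 54 55 48
f 55 46 56
f 55 56 48
f 56 46 57
f 56 57 48
f 57 46 58
f 57 58 48
f 58 46 59
f 58 59 48
f 59 46 47
f 59 47 48



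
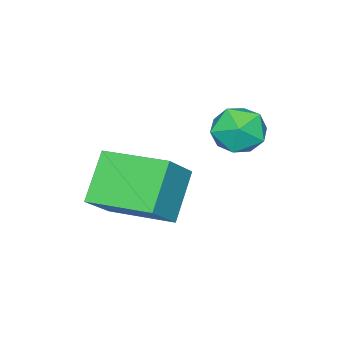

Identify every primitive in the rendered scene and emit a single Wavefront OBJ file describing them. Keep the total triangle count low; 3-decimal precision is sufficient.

v -3.388 -4.955 -2.881
v -2.249 -4.886 -1.832
v -3.696 -2.898 -2.682
v -2.557 -2.829 -1.632
v -2.203 -4.651 -4.188
v -1.064 -4.582 -3.138
v -2.511 -2.594 -3.988
v -1.372 -2.525 -2.939
v -4.43 -0.975 -0.604
v -3.645 -0.547 -0.568
v -3.755 -2.233 -0.372
v -2.97 -1.805 -0.336
v -3.572 -1.691 0.315
v -3.989 -0.913 0.172
v -3.411 -1.867 -1.112
v -3.828 -1.089 -1.255
v -3.016 -1.099 -0.882
v -3.115 -0.99 -0
v -4.285 -1.79 -0.94
v -4.384 -1.681 -0.058
f 2 4 1
f 5 2 1
f 1 4 3
f 3 5 1
f 2 8 4
f 6 2 5
f 6 8 2
f 4 8 3
f 7 5 3
f 3 8 7
f 7 6 5
f 8 6 7
f 9 20 14
f 9 14 10
f 9 10 16
f 9 16 19
f 9 19 20
f 10 14 18
f 14 20 13
f 20 19 11
f 19 16 15
f 16 10 17
f 12 18 13
f 12 13 11
f 12 11 15
f 12 15 17
f 12 17 18
f 13 18 14
f 11 13 20
f 15 11 19
f 17 15 16
f 18 17 10



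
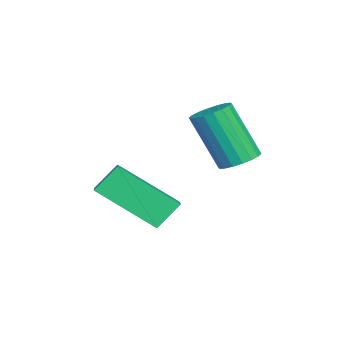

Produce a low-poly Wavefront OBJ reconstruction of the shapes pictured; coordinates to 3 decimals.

v -1.353 -1.361 -3.205
v -0.286 -1.17 -2.792
v -1.194 0.285 -4.382
v -0.127 0.477 -3.969
v -0.973 -1.917 -3.931
v 0.094 -1.725 -3.518
v -0.814 -0.27 -5.108
v 0.253 -0.079 -4.695
v -1.272 1.852 -2.825
v -0.964 1.363 -3.019
v -1.199 0.559 -1.369
v -1.508 1.048 -1.175
v -0.769 1.52 -2.915
v -1.004 0.716 -1.265
v -0.673 1.743 -2.793
v -0.908 0.939 -1.143
v -0.696 1.987 -2.677
v -0.931 1.184 -1.027
v -0.834 2.205 -2.59
v -1.069 1.401 -0.941
v -1.058 2.352 -2.55
v -1.293 1.549 -0.901
v -1.325 2.401 -2.565
v -1.56 1.598 -0.915
v -1.581 2.341 -2.631
v -1.816 1.537 -0.981
v -1.776 2.184 -2.735
v -2.011 1.38 -1.085
v -1.872 1.961 -2.857
v -2.107 1.157 -1.207
v -1.849 1.716 -2.973
v -2.084 0.913 -1.323
v -1.711 1.499 -3.059
v -1.946 0.695 -1.41
v -1.487 1.351 -3.099
v -1.722 0.548 -1.45
v -1.22 1.302 -3.085
v -1.455 0.499 -1.435
f 2 4 1
f 5 2 1
f 1 4 3
f 3 5 1
f 2 8 4
f 6 2 5
f 6 8 2
f 4 8 3
f 7 5 3
f 3 8 7
f 7 6 5
f 8 6 7
f 10 9 13
f 10 13 11
f 11 13 14
f 11 14 12
f 13 9 15
f 13 15 14
f 14 15 16
f 14 16 12
f 15 9 17
f 15 17 16
f 16 17 18
f 16 18 12
f 17 9 19
f 17 19 18
f 18 19 20
f 18 20 12
f 19 9 21
f 19 21 20
f 20 21 22
f 20 22 12
f 21 9 23
f 21 23 22
f 22 23 24
f 22 24 12
f 23 9 25
f 23 25 24
f 24 25 26
f 24 26 12
f 25 9 27
f 25 27 26
f 26 27 28
f 26 28 12
f 27 9 29
f 27 29 28
f 28 29 30
f 28 30 12
f 29 9 31
f 29 31 30
f 30 31 32
f 30 32 12
f 31 9 33
f 31 33 32
f 32 33 34
f 32 34 12
f 33 9 35
f 33 35 34
f 34 35 36
f 34 36 12
f 35 9 37
f 35 37 36
f 36 37 38
f 36 38 12
f 37 9 10
f 37 10 38
f 38 10 11
f 38 11 12



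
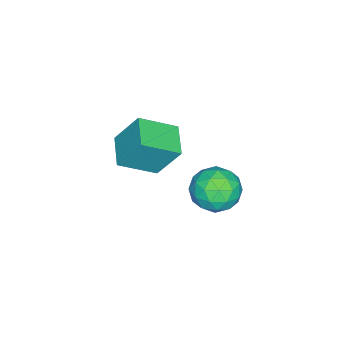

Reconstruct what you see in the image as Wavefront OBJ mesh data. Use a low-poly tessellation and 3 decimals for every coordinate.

v -0.934 3.376 1.306
v 0.174 3.577 1.57
v -0.434 1.823 0.39
v 0.674 2.024 0.654
v -0.072 1.724 1.484
v -0.382 2.684 2.051
v 0.122 2.716 -0.091
v -0.188 3.676 0.476
v 0.826 3.17 0.707
v 0.706 2.557 1.68
v -0.966 2.843 0.28
v -1.086 2.23 1.253
v -0.424 3.613 1.519
v 0.164 1.787 0.441
v -0.275 1.611 0.93
v 0.377 1.729 1.085
v -0.751 3.088 1.801
v -0.1 3.206 1.956
v -0.244 2.117 1.906
v -0.16 2.194 0.004
v 0.491 2.312 0.159
v -0.637 3.671 0.875
v 0.015 3.789 1.03
v -0.016 3.283 0.054
v 0.611 3.492 1.166
v 0.905 2.579 0.627
v 0.58 2.986 0.19
v 0.398 3.55 0.523
v 0.54 3.131 1.738
v 0.834 2.219 1.2
v 0.395 2.042 1.688
v 0.214 2.606 2.021
v 0.924 2.892 1.231
v -1.094 3.181 0.76
v -0.8 2.269 0.222
v -0.474 2.794 -0.061
v -0.655 3.358 0.272
v -1.165 2.821 1.333
v -0.871 1.908 0.794
v -0.658 1.85 1.437
v -0.84 2.414 1.77
v -1.184 2.508 0.729
v -3.996 -1.819 -1.563
v -4.169 -0.748 0.142
v -2.624 -1.05 -1.907
v -2.796 0.02 -0.202
v -2.964 -3.22 -0.578
v -3.136 -2.15 1.127
v -1.591 -2.452 -0.922
v -1.764 -1.381 0.783
f 1 38 17
f 38 12 41
f 17 41 6
f 38 41 17
f 1 17 13
f 17 6 18
f 13 18 2
f 17 18 13
f 1 13 22
f 13 2 23
f 22 23 8
f 13 23 22
f 1 22 34
f 22 8 37
f 34 37 11
f 22 37 34
f 1 34 38
f 34 11 42
f 38 42 12
f 34 42 38
f 2 18 29
f 18 6 32
f 29 32 10
f 18 32 29
f 6 41 19
f 41 12 40
f 19 40 5
f 41 40 19
f 12 42 39
f 42 11 35
f 39 35 3
f 42 35 39
f 11 37 36
f 37 8 24
f 36 24 7
f 37 24 36
f 8 23 28
f 23 2 25
f 28 25 9
f 23 25 28
f 4 30 16
f 30 10 31
f 16 31 5
f 30 31 16
f 4 16 14
f 16 5 15
f 14 15 3
f 16 15 14
f 4 14 21
f 14 3 20
f 21 20 7
f 14 20 21
f 4 21 26
f 21 7 27
f 26 27 9
f 21 27 26
f 4 26 30
f 26 9 33
f 30 33 10
f 26 33 30
f 5 31 19
f 31 10 32
f 19 32 6
f 31 32 19
f 3 15 39
f 15 5 40
f 39 40 12
f 15 40 39
f 7 20 36
f 20 3 35
f 36 35 11
f 20 35 36
f 9 27 28
f 27 7 24
f 28 24 8
f 27 24 28
f 10 33 29
f 33 9 25
f 29 25 2
f 33 25 29
f 44 46 43
f 47 44 43
f 43 46 45
f 45 47 43
f 44 50 46
f 48 44 47
f 48 50 44
f 46 50 45
f 49 47 45
f 45 50 49
f 49 48 47
f 50 48 49



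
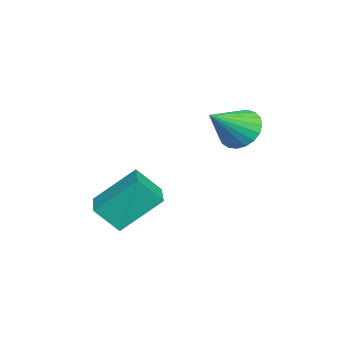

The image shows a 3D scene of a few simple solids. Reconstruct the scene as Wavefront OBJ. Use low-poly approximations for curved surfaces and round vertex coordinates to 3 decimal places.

v -3.271 3.152 0.412
v -2.673 3.12 -0.287
v -2.109 2.228 1.448
v -2.573 3.445 -0.11
v -2.593 3.718 0.156
v -2.731 3.894 0.467
v -2.962 3.941 0.768
v -3.246 3.852 1.008
v -3.535 3.642 1.144
v -3.778 3.346 1.154
v -3.934 3.018 1.036
v -3.975 2.712 0.809
v -3.894 2.482 0.514
v -3.705 2.368 0.201
v -3.442 2.39 -0.075
v -3.149 2.543 -0.267
v -2.877 2.801 -0.342
v -2.101 -1.815 -2.794
v -2.479 -0.364 -1.425
v -2.246 -0.942 -3.76
v -2.625 0.509 -2.391
v -0.695 -1.509 -2.729
v -1.074 -0.058 -1.36
v -0.841 -0.636 -3.695
v -1.219 0.815 -2.326
f 2 1 4
f 2 4 3
f 4 1 5
f 4 5 3
f 5 1 6
f 5 6 3
f 6 1 7
f 6 7 3
f 7 1 8
f 7 8 3
f 8 1 9
f 8 9 3
f 9 1 10
f 9 10 3
f 10 1 11
f 10 11 3
f 11 1 12
f 11 12 3
f 12 1 13
f 12 13 3
f 13 1 14
f 13 14 3
f 14 1 15
f 14 15 3
f 15 1 16
f 15 16 3
f 16 1 17
f 16 17 3
f 17 1 2
f 17 2 3
f 19 21 18
f 22 19 18
f 18 21 20
f 20 22 18
f 19 25 21
f 23 19 22
f 23 25 19
f 21 25 20
f 24 22 20
f 20 25 24
f 24 23 22
f 25 23 24



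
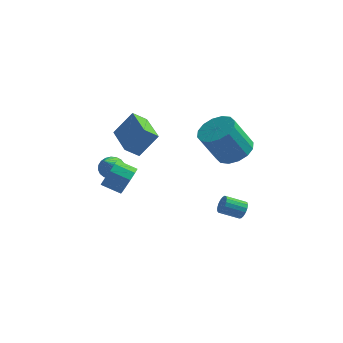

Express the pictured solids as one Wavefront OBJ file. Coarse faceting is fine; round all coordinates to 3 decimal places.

v -0.857 -2.419 1.274
v -0.546 -2.072 1.936
v -1.513 -2.034 2.369
v -1.823 -2.381 1.706
v -0.675 -1.709 1.617
v -1.641 -1.67 2.05
v -0.873 -1.617 1.166
v -1.839 -1.578 1.599
v -1.065 -1.831 0.757
v -2.031 -1.793 1.19
v -1.177 -2.27 0.545
v -2.144 -2.232 0.978
v -1.167 -2.766 0.611
v -2.134 -2.728 1.044
v -1.039 -3.13 0.93
v -2.005 -3.091 1.363
v -0.841 -3.222 1.381
v -1.807 -3.183 1.814
v -0.649 -3.007 1.79
v -1.615 -2.969 2.223
v -0.536 -2.568 2.002
v -1.503 -2.53 2.435
v 2.88 3.776 -0.205
v 3.651 3.096 0.007
v 2.791 2.663 1.738
v 2.02 3.344 1.525
v 3.821 3.57 0.211
v 2.962 3.137 1.941
v 3.74 4.1 0.303
v 2.88 3.667 2.033
v 3.428 4.543 0.259
v 2.568 4.11 1.989
v 2.969 4.78 0.09
v 2.109 4.347 1.821
v 2.486 4.749 -0.158
v 1.627 4.316 1.573
v 2.109 4.457 -0.418
v 1.249 4.024 1.313
v 1.938 3.983 -0.621
v 1.079 3.55 1.109
v 2.02 3.453 -0.713
v 1.16 3.02 1.017
v 2.332 3.01 -0.669
v 1.472 2.577 1.061
v 2.791 2.773 -0.501
v 1.931 2.34 1.23
v 3.273 2.804 -0.253
v 2.414 2.371 1.478
v -1.308 1.269 0.446
v -1.936 0.907 1.045
v -2.306 2.956 0.42
v -2.933 2.595 1.019
v -0.467 1.785 1.641
v -1.094 1.424 2.24
v -1.464 3.473 1.615
v -2.092 3.111 2.214
v 4.126 -0.419 -1.386
v 4.381 -0.678 -1.027
v 3.428 -0.96 -0.555
v 3.174 -0.701 -0.914
v 4.36 -0.453 -0.934
v 3.407 -0.735 -0.462
v 4.286 -0.22 -0.944
v 3.334 -0.502 -0.472
v 4.176 -0.034 -1.056
v 3.223 -0.316 -0.584
v 4.054 0.065 -1.243
v 3.101 -0.217 -0.771
v 3.949 0.053 -1.463
v 2.996 -0.229 -0.991
v 3.884 -0.068 -1.665
v 2.931 -0.349 -1.193
v 3.875 -0.268 -1.803
v 2.922 -0.55 -1.331
v 3.924 -0.504 -1.846
v 2.971 -0.786 -1.374
v 4.019 -0.72 -1.783
v 3.066 -1.002 -1.312
v 4.138 -0.867 -1.63
v 3.185 -1.149 -1.158
v 4.255 -0.911 -1.42
v 3.302 -1.193 -0.948
v 4.343 -0.843 -1.203
v 3.39 -1.125 -0.731
v -2.48 0.451 -0.023
v -1.987 0.146 -0.339
v -2.44 -1.011 1.443
v -1.851 0.317 -0.173
v -1.824 0.511 0.02
v -1.91 0.694 0.205
v -2.095 0.835 0.351
v -2.346 0.91 0.432
v -2.62 0.905 0.434
v -2.87 0.822 0.358
v -3.053 0.674 0.216
v -3.136 0.488 0.032
v -3.106 0.295 -0.161
v -2.967 0.129 -0.33
v -2.745 0.019 -0.446
v -2.476 -0.017 -0.489
v -2.208 0.028 -0.451
f 2 1 5
f 2 5 3
f 3 5 6
f 3 6 4
f 5 1 7
f 5 7 6
f 6 7 8
f 6 8 4
f 7 1 9
f 7 9 8
f 8 9 10
f 8 10 4
f 9 1 11
f 9 11 10
f 10 11 12
f 10 12 4
f 11 1 13
f 11 13 12
f 12 13 14
f 12 14 4
f 13 1 15
f 13 15 14
f 14 15 16
f 14 16 4
f 15 1 17
f 15 17 16
f 16 17 18
f 16 18 4
f 17 1 19
f 17 19 18
f 18 19 20
f 18 20 4
f 19 1 21
f 19 21 20
f 20 21 22
f 20 22 4
f 21 1 2
f 21 2 22
f 22 2 3
f 22 3 4
f 24 23 27
f 24 27 25
f 25 27 28
f 25 28 26
f 27 23 29
f 27 29 28
f 28 29 30
f 28 30 26
f 29 23 31
f 29 31 30
f 30 31 32
f 30 32 26
f 31 23 33
f 31 33 32
f 32 33 34
f 32 34 26
f 33 23 35
f 33 35 34
f 34 35 36
f 34 36 26
f 35 23 37
f 35 37 36
f 36 37 38
f 36 38 26
f 37 23 39
f 37 39 38
f 38 39 40
f 38 40 26
f 39 23 41
f 39 41 40
f 40 41 42
f 40 42 26
f 41 23 43
f 41 43 42
f 42 43 44
f 42 44 26
f 43 23 45
f 43 45 44
f 44 45 46
f 44 46 26
f 45 23 47
f 45 47 46
f 46 47 48
f 46 48 26
f 47 23 24
f 47 24 48
f 48 24 25
f 48 25 26
f 50 52 49
f 53 50 49
f 49 52 51
f 51 53 49
f 50 56 52
f 54 50 53
f 54 56 50
f 52 56 51
f 55 53 51
f 51 56 55
f 55 54 53
f 56 54 55
f 58 57 61
f 58 61 59
f 59 61 62
f 59 62 60
f 61 57 63
f 61 63 62
f 62 63 64
f 62 64 60
f 63 57 65
f 63 65 64
f 64 65 66
f 64 66 60
f 65 57 67
f 65 67 66
f 66 67 68
f 66 68 60
f 67 57 69
f 67 69 68
f 68 69 70
f 68 70 60
f 69 57 71
f 69 71 70
f 70 71 72
f 70 72 60
f 71 57 73
f 71 73 72
f 72 73 74
f 72 74 60
f 73 57 75
f 73 75 74
f 74 75 76
f 74 76 60
f 75 57 77
f 75 77 76
f 76 77 78
f 76 78 60
f 77 57 79
f 77 79 78
f 78 79 80
f 78 80 60
f 79 57 81
f 79 81 80
f 80 81 82
f 80 82 60
f 81 57 83
f 81 83 82
f 82 83 84
f 82 84 60
f 83 57 58
f 83 58 84
f 84 58 59
f 84 59 60
f 86 85 88
f 86 88 87
f 88 85 89
f 88 89 87
f 89 85 90
f 89 90 87
f 90 85 91
f 90 91 87
f 91 85 92
f 91 92 87
f 92 85 93
f 92 93 87
f 93 85 94
f 93 94 87
f 94 85 95
f 94 95 87
f 95 85 96
f 95 96 87
f 96 85 97
f 96 97 87
f 97 85 98
f 97 98 87
f 98 85 99
f 98 99 87
f 99 85 100
f 99 100 87
f 100 85 101
f 100 101 87
f 101 85 86
f 101 86 87



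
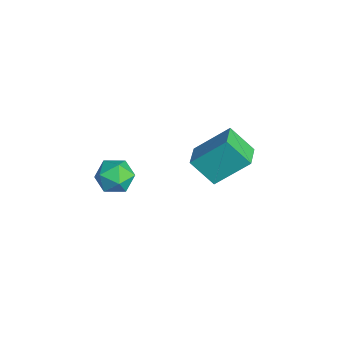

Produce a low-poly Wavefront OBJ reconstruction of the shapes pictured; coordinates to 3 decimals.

v -2.979 -2.575 -3.136
v -2.417 -2.47 -2.449
v -3.063 -3.99 -2.851
v -2.501 -3.885 -2.164
v -3.327 -3.545 -2.122
v -3.275 -2.67 -2.299
v -2.205 -3.79 -3.001
v -2.153 -2.915 -3.178
v -1.939 -3.221 -2.366
v -2.632 -3.069 -1.822
v -2.848 -3.391 -3.478
v -3.541 -3.239 -2.934
v -4.436 0.452 -3.414
v -4.157 1.903 -2.081
v -3.822 1.318 -4.487
v -3.543 2.77 -3.154
v -3.317 -0.01 -3.146
v -3.038 1.442 -1.813
v -2.703 0.857 -4.219
v -2.424 2.308 -2.886
f 1 12 6
f 1 6 2
f 1 2 8
f 1 8 11
f 1 11 12
f 2 6 10
f 6 12 5
f 12 11 3
f 11 8 7
f 8 2 9
f 4 10 5
f 4 5 3
f 4 3 7
f 4 7 9
f 4 9 10
f 5 10 6
f 3 5 12
f 7 3 11
f 9 7 8
f 10 9 2
f 14 16 13
f 17 14 13
f 13 16 15
f 15 17 13
f 14 20 16
f 18 14 17
f 18 20 14
f 16 20 15
f 19 17 15
f 15 20 19
f 19 18 17
f 20 18 19



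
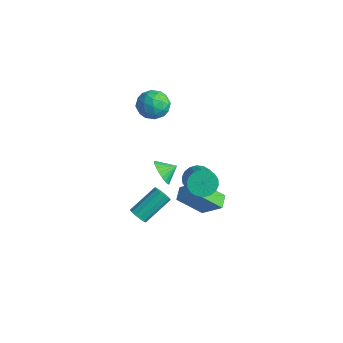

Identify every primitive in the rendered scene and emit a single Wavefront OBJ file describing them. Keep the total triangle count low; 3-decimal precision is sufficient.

v 1.354 2.232 -3.241
v 0.573 1.032 -1.859
v 0.809 2.906 -2.963
v 0.028 1.705 -1.582
v 2.492 2.715 -2.178
v 1.711 1.514 -0.797
v 1.947 3.388 -1.901
v 1.166 2.188 -0.519
v -2.819 3.158 3.198
v -2.247 2.427 2.752
v -3.613 1.993 4.088
v -3.041 1.262 3.642
v -2.607 1.925 4.3
v -2.116 2.645 3.75
v -3.744 1.775 3.09
v -3.253 2.495 2.54
v -2.818 1.572 2.685
v -2.116 1.665 3.433
v -3.744 2.755 3.407
v -3.042 2.848 4.155
v -2.463 2.895 2.897
v -3.397 1.525 3.943
v -3.142 1.915 4.33
v -2.806 1.485 4.068
v -2.386 3.023 3.484
v -2.05 2.593 3.221
v -2.262 2.298 4.132
v -3.81 1.827 3.619
v -3.474 1.397 3.356
v -3.054 2.935 2.772
v -2.718 2.505 2.51
v -3.598 2.122 2.708
v -2.463 1.962 2.595
v -2.93 1.278 3.118
v -3.343 1.579 2.794
v -3.054 2.002 2.47
v -2.05 2.017 3.035
v -2.517 1.332 3.558
v -2.262 1.722 3.945
v -1.973 2.145 3.622
v -2.386 1.514 2.995
v -3.343 3.088 3.282
v -3.81 2.403 3.805
v -3.887 2.275 3.218
v -3.598 2.698 2.895
v -2.93 3.142 3.722
v -3.397 2.458 4.245
v -2.806 2.418 4.37
v -2.517 2.841 4.046
v -3.474 2.906 3.845
v -1.521 -0.046 -4.343
v -1.302 -0.392 -3.892
v -1.14 1.259 -2.705
v -1.359 1.606 -3.157
v -1.03 -0.287 -4.074
v -0.868 1.364 -2.887
v -0.914 -0.106 -4.342
v -0.752 1.545 -3.155
v -0.991 0.094 -4.611
v -0.829 1.746 -3.424
v -1.236 0.25 -4.794
v -1.074 1.902 -3.607
v -1.572 0.312 -4.835
v -1.41 1.964 -3.648
v -1.891 0.261 -4.719
v -1.729 1.912 -3.532
v -2.093 0.112 -4.484
v -1.931 1.763 -3.297
v -2.114 -0.087 -4.205
v -1.952 1.564 -3.018
v -1.946 -0.273 -3.969
v -1.784 1.378 -2.782
v -1.643 -0.387 -3.852
v -1.481 1.265 -2.666
v -3.682 3.377 -4.079
v -3.23 3.572 -4.844
v -3.298 4.203 -3.641
v -3.558 3.753 -4.898
v -3.907 3.869 -4.81
v -4.217 3.9 -4.596
v -4.435 3.84 -4.293
v -4.523 3.701 -3.952
v -4.465 3.505 -3.633
v -4.272 3.288 -3.391
v -3.977 3.085 -3.269
v -3.63 2.934 -3.286
v -3.293 2.858 -3.44
v -3.023 2.873 -3.705
v -2.867 2.975 -4.034
v -2.852 3.146 -4.371
v -2.98 3.357 -4.657
v 1.64 1.648 0.474
v 2.052 1.388 -0.247
v 3.271 0.731 0.685
v 2.86 0.992 1.406
v 2.197 1.742 -0.188
v 3.417 1.085 0.744
v 2.232 2.078 0.002
v 3.452 1.421 0.935
v 2.15 2.328 0.286
v 3.37 1.671 1.218
v 1.967 2.444 0.607
v 3.186 1.787 1.539
v 1.719 2.402 0.901
v 2.939 1.745 1.834
v 1.456 2.211 1.111
v 2.675 1.554 2.044
v 1.229 1.909 1.195
v 2.448 1.252 2.127
v 1.083 1.555 1.136
v 2.303 0.898 2.068
v 1.048 1.219 0.945
v 2.268 0.562 1.878
v 1.13 0.969 0.662
v 2.35 0.312 1.594
v 1.314 0.853 0.341
v 2.533 0.196 1.273
v 1.561 0.895 0.046
v 2.781 0.238 0.979
v 1.825 1.086 -0.164
v 3.044 0.429 0.769
f 2 4 1
f 5 2 1
f 1 4 3
f 3 5 1
f 2 8 4
f 6 2 5
f 6 8 2
f 4 8 3
f 7 5 3
f 3 8 7
f 7 6 5
f 8 6 7
f 9 46 25
f 46 20 49
f 25 49 14
f 46 49 25
f 9 25 21
f 25 14 26
f 21 26 10
f 25 26 21
f 9 21 30
f 21 10 31
f 30 31 16
f 21 31 30
f 9 30 42
f 30 16 45
f 42 45 19
f 30 45 42
f 9 42 46
f 42 19 50
f 46 50 20
f 42 50 46
f 10 26 37
f 26 14 40
f 37 40 18
f 26 40 37
f 14 49 27
f 49 20 48
f 27 48 13
f 49 48 27
f 20 50 47
f 50 19 43
f 47 43 11
f 50 43 47
f 19 45 44
f 45 16 32
f 44 32 15
f 45 32 44
f 16 31 36
f 31 10 33
f 36 33 17
f 31 33 36
f 12 38 24
f 38 18 39
f 24 39 13
f 38 39 24
f 12 24 22
f 24 13 23
f 22 23 11
f 24 23 22
f 12 22 29
f 22 11 28
f 29 28 15
f 22 28 29
f 12 29 34
f 29 15 35
f 34 35 17
f 29 35 34
f 12 34 38
f 34 17 41
f 38 41 18
f 34 41 38
f 13 39 27
f 39 18 40
f 27 40 14
f 39 40 27
f 11 23 47
f 23 13 48
f 47 48 20
f 23 48 47
f 15 28 44
f 28 11 43
f 44 43 19
f 28 43 44
f 17 35 36
f 35 15 32
f 36 32 16
f 35 32 36
f 18 41 37
f 41 17 33
f 37 33 10
f 41 33 37
f 52 51 55
f 52 55 53
f 53 55 56
f 53 56 54
f 55 51 57
f 55 57 56
f 56 57 58
f 56 58 54
f 57 51 59
f 57 59 58
f 58 59 60
f 58 60 54
f 59 51 61
f 59 61 60
f 60 61 62
f 60 62 54
f 61 51 63
f 61 63 62
f 62 63 64
f 62 64 54
f 63 51 65
f 63 65 64
f 64 65 66
f 64 66 54
f 65 51 67
f 65 67 66
f 66 67 68
f 66 68 54
f 67 51 69
f 67 69 68
f 68 69 70
f 68 70 54
f 69 51 71
f 69 71 70
f 70 71 72
f 70 72 54
f 71 51 73
f 71 73 72
f 72 73 74
f 72 74 54
f 73 51 52
f 73 52 74
f 74 52 53
f 74 53 54
f 76 75 78
f 76 78 77
f 78 75 79
f 78 79 77
f 79 75 80
f 79 80 77
f 80 75 81
f 80 81 77
f 81 75 82
f 81 82 77
f 82 75 83
f 82 83 77
f 83 75 84
f 83 84 77
f 84 75 85
f 84 85 77
f 85 75 86
f 85 86 77
f 86 75 87
f 86 87 77
f 87 75 88
f 87 88 77
f 88 75 89
f 88 89 77
f 89 75 90
f 89 90 77
f 90 75 91
f 90 91 77
f 91 75 76
f 91 76 77
f 93 92 96
f 93 96 94
f 94 96 97
f 94 97 95
f 96 92 98
f 96 98 97
f 97 98 99
f 97 99 95
f 98 92 100
f 98 100 99
f 99 100 101
f 99 101 95
f 100 92 102
f 100 102 101
f 101 102 103
f 101 103 95
f 102 92 104
f 102 104 103
f 103 104 105
f 103 105 95
f 104 92 106
f 104 106 105
f 105 106 107
f 105 107 95
f 106 92 108
f 106 108 107
f 107 108 109
f 107 109 95
f 108 92 110
f 108 110 109
f 109 110 111
f 109 111 95
f 110 92 112
f 110 112 111
f 111 112 113
f 111 113 95
f 112 92 114
f 112 114 113
f 113 114 115
f 113 115 95
f 114 92 116
f 114 116 115
f 115 116 117
f 115 117 95
f 116 92 118
f 116 118 117
f 117 118 119
f 117 119 95
f 118 92 120
f 118 120 119
f 119 120 121
f 119 121 95
f 120 92 93
f 120 93 121
f 121 93 94
f 121 94 95



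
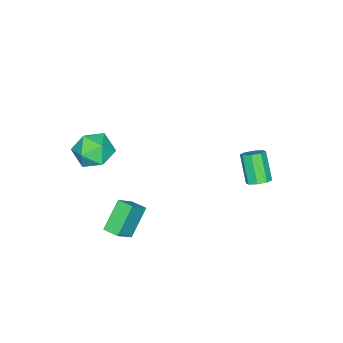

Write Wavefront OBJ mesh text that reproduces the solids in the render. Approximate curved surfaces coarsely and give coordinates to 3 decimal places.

v -3.065 3.405 -3.015
v -2.456 3.14 -2.87
v -3.146 2.351 -1.419
v -3.755 2.615 -1.565
v -2.528 3.606 -2.65
v -3.218 2.817 -1.199
v -2.915 3.955 -2.645
v -3.605 3.165 -1.194
v -3.389 3.981 -2.856
v -4.079 3.191 -1.406
v -3.674 3.669 -3.161
v -4.364 2.88 -1.71
v -3.602 3.203 -3.381
v -4.292 2.414 -1.93
v -3.215 2.855 -3.386
v -3.905 2.065 -1.935
v -2.741 2.829 -3.174
v -3.431 2.039 -1.724
v 2.215 -2.451 2.395
v 3.229 -1.886 2.522
v 2.851 -3.234 0.798
v 3.865 -2.669 0.925
v 3.58 -3.53 1.66
v 3.187 -3.046 2.647
v 2.893 -2.074 0.673
v 2.5 -1.59 1.66
v 3.648 -1.654 1.458
v 4.072 -2.553 2.068
v 2.008 -2.567 1.252
v 2.432 -3.466 1.862
v 1.619 -1.298 -3.196
v 2.651 -1.433 -2.217
v 1.699 -0.393 -3.157
v 2.732 -0.528 -2.177
v 2.908 -1.352 -4.563
v 3.941 -1.487 -3.583
v 2.989 -0.447 -4.523
v 4.021 -0.582 -3.544
f 2 1 5
f 2 5 3
f 3 5 6
f 3 6 4
f 5 1 7
f 5 7 6
f 6 7 8
f 6 8 4
f 7 1 9
f 7 9 8
f 8 9 10
f 8 10 4
f 9 1 11
f 9 11 10
f 10 11 12
f 10 12 4
f 11 1 13
f 11 13 12
f 12 13 14
f 12 14 4
f 13 1 15
f 13 15 14
f 14 15 16
f 14 16 4
f 15 1 17
f 15 17 16
f 16 17 18
f 16 18 4
f 17 1 2
f 17 2 18
f 18 2 3
f 18 3 4
f 19 30 24
f 19 24 20
f 19 20 26
f 19 26 29
f 19 29 30
f 20 24 28
f 24 30 23
f 30 29 21
f 29 26 25
f 26 20 27
f 22 28 23
f 22 23 21
f 22 21 25
f 22 25 27
f 22 27 28
f 23 28 24
f 21 23 30
f 25 21 29
f 27 25 26
f 28 27 20
f 32 34 31
f 35 32 31
f 31 34 33
f 33 35 31
f 32 38 34
f 36 32 35
f 36 38 32
f 34 38 33
f 37 35 33
f 33 38 37
f 37 36 35
f 38 36 37



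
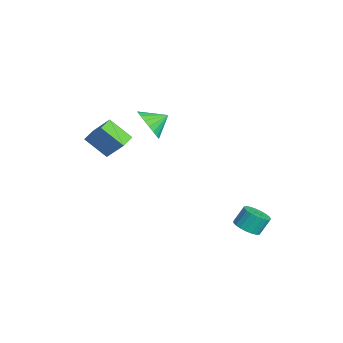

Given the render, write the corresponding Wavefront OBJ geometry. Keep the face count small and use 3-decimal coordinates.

v -2.182 -0.856 1.974
v -1.225 -0.979 2.438
v -2.318 0.236 2.546
v -1.119 -0.768 2.061
v -1.196 -0.573 1.668
v -1.444 -0.426 1.329
v -1.819 -0.354 1.102
v -2.257 -0.368 1.025
v -2.682 -0.467 1.112
v -3.021 -0.633 1.349
v -3.214 -0.838 1.693
v -3.229 -1.045 2.086
v -3.063 -1.22 2.46
v -2.744 -1.332 2.75
v -2.328 -1.362 2.906
v -1.887 -1.304 2.9
v -1.497 -1.168 2.735
v -4.826 -3.391 0.298
v -4.052 -2.595 1.532
v -4.177 -2.298 -0.815
v -3.402 -1.502 0.419
v -4.038 -3.978 0.181
v -3.263 -3.182 1.415
v -3.388 -2.885 -0.932
v -2.614 -2.089 0.302
v 2.015 3.525 -3.796
v 2.547 3.059 -3.423
v 2.397 3.648 -2.471
v 1.865 4.115 -2.844
v 2.741 3.302 -3.543
v 2.59 3.891 -2.591
v 2.808 3.583 -3.707
v 2.657 4.173 -2.754
v 2.739 3.855 -3.886
v 2.588 4.444 -2.933
v 2.544 4.07 -4.049
v 2.394 4.659 -3.097
v 2.258 4.19 -4.169
v 2.108 4.779 -3.217
v 1.93 4.196 -4.224
v 1.78 4.785 -3.272
v 1.617 4.085 -4.206
v 1.466 4.675 -3.253
v 1.373 3.878 -4.116
v 1.222 4.468 -3.164
v 1.239 3.61 -3.971
v 1.089 4.199 -3.019
v 1.24 3.327 -3.796
v 1.09 3.917 -2.844
v 1.375 3.079 -3.621
v 1.224 3.668 -2.669
v 1.621 2.907 -3.476
v 1.47 3.497 -2.524
v 1.935 2.843 -3.387
v 1.784 3.432 -2.434
v 2.262 2.896 -3.368
v 2.112 3.486 -2.416
f 2 1 4
f 2 4 3
f 4 1 5
f 4 5 3
f 5 1 6
f 5 6 3
f 6 1 7
f 6 7 3
f 7 1 8
f 7 8 3
f 8 1 9
f 8 9 3
f 9 1 10
f 9 10 3
f 10 1 11
f 10 11 3
f 11 1 12
f 11 12 3
f 12 1 13
f 12 13 3
f 13 1 14
f 13 14 3
f 14 1 15
f 14 15 3
f 15 1 16
f 15 16 3
f 16 1 17
f 16 17 3
f 17 1 2
f 17 2 3
f 19 21 18
f 22 19 18
f 18 21 20
f 20 22 18
f 19 25 21
f 23 19 22
f 23 25 19
f 21 25 20
f 24 22 20
f 20 25 24
f 24 23 22
f 25 23 24
f 27 26 30
f 27 30 28
f 28 30 31
f 28 31 29
f 30 26 32
f 30 32 31
f 31 32 33
f 31 33 29
f 32 26 34
f 32 34 33
f 33 34 35
f 33 35 29
f 34 26 36
f 34 36 35
f 35 36 37
f 35 37 29
f 36 26 38
f 36 38 37
f 37 38 39
f 37 39 29
f 38 26 40
f 38 40 39
f 39 40 41
f 39 41 29
f 40 26 42
f 40 42 41
f 41 42 43
f 41 43 29
f 42 26 44
f 42 44 43
f 43 44 45
f 43 45 29
f 44 26 46
f 44 46 45
f 45 46 47
f 45 47 29
f 46 26 48
f 46 48 47
f 47 48 49
f 47 49 29
f 48 26 50
f 48 50 49
f 49 50 51
f 49 51 29
f 50 26 52
f 50 52 51
f 51 52 53
f 51 53 29
f 52 26 54
f 52 54 53
f 53 54 55
f 53 55 29
f 54 26 56
f 54 56 55
f 55 56 57
f 55 57 29
f 56 26 27
f 56 27 57
f 57 27 28
f 57 28 29

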